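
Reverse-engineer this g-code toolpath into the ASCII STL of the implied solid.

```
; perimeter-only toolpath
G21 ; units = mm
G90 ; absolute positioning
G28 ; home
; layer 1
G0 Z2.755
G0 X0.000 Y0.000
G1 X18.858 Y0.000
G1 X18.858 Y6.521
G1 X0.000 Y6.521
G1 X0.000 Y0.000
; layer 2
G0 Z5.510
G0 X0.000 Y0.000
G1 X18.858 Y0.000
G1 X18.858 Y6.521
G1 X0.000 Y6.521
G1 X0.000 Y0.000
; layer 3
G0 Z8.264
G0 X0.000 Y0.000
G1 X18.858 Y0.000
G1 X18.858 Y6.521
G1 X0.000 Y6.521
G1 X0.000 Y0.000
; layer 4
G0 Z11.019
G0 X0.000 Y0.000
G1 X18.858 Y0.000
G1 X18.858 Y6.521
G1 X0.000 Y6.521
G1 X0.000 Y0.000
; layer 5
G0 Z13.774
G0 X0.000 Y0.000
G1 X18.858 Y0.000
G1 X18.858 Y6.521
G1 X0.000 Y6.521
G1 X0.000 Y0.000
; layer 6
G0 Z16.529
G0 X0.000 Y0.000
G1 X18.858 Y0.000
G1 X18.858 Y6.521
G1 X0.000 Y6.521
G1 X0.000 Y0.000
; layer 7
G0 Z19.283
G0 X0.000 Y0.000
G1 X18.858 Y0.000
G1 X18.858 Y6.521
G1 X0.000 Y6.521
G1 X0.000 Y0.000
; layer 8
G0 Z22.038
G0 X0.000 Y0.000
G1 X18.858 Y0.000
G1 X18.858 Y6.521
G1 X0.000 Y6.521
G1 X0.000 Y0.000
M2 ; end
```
solid part
  facet normal 0.0000 0.0000 -1.0000
    outer loop
      vertex 18.858 6.521 0.000
      vertex 18.858 0.000 0.000
      vertex 0.000 0.000 0.000
    endloop
  endfacet
  facet normal 0.0000 0.0000 -1.0000
    outer loop
      vertex 0.000 6.521 0.000
      vertex 18.858 6.521 0.000
      vertex 0.000 0.000 0.000
    endloop
  endfacet
  facet normal 0.0000 0.0000 1.0000
    outer loop
      vertex 0.000 0.000 22.038
      vertex 18.858 0.000 22.038
      vertex 18.858 6.521 22.038
    endloop
  endfacet
  facet normal 0.0000 0.0000 1.0000
    outer loop
      vertex 0.000 0.000 22.038
      vertex 18.858 6.521 22.038
      vertex 0.000 6.521 22.038
    endloop
  endfacet
  facet normal 0.0000 -1.0000 0.0000
    outer loop
      vertex 0.000 0.000 0.000
      vertex 18.858 0.000 0.000
      vertex 18.858 0.000 22.038
    endloop
  endfacet
  facet normal 0.0000 -1.0000 0.0000
    outer loop
      vertex 0.000 0.000 0.000
      vertex 18.858 0.000 22.038
      vertex 0.000 0.000 22.038
    endloop
  endfacet
  facet normal 0.0000 1.0000 0.0000
    outer loop
      vertex 18.858 6.521 22.038
      vertex 18.858 6.521 0.000
      vertex 0.000 6.521 0.000
    endloop
  endfacet
  facet normal 0.0000 1.0000 0.0000
    outer loop
      vertex 0.000 6.521 22.038
      vertex 18.858 6.521 22.038
      vertex 0.000 6.521 0.000
    endloop
  endfacet
  facet normal -1.0000 0.0000 0.0000
    outer loop
      vertex 0.000 6.521 22.038
      vertex 0.000 6.521 0.000
      vertex 0.000 0.000 0.000
    endloop
  endfacet
  facet normal -1.0000 0.0000 0.0000
    outer loop
      vertex 0.000 0.000 22.038
      vertex 0.000 6.521 22.038
      vertex 0.000 0.000 0.000
    endloop
  endfacet
  facet normal 1.0000 0.0000 0.0000
    outer loop
      vertex 18.858 0.000 0.000
      vertex 18.858 6.521 0.000
      vertex 18.858 6.521 22.038
    endloop
  endfacet
  facet normal 1.0000 0.0000 0.0000
    outer loop
      vertex 18.858 0.000 0.000
      vertex 18.858 6.521 22.038
      vertex 18.858 0.000 22.038
    endloop
  endfacet
endsolid part

The G0 Z moves step by Δz≈2.755 mm. Every layer's G1 loop is the same polygon, so the solid is a straight extrusion of it from z=0 to z≈22. Closing with flat bottom and top caps and triangulating gives 12 facets — a rectangular box, roughly 18.9 × 6.52 mm footprint and 22 mm tall.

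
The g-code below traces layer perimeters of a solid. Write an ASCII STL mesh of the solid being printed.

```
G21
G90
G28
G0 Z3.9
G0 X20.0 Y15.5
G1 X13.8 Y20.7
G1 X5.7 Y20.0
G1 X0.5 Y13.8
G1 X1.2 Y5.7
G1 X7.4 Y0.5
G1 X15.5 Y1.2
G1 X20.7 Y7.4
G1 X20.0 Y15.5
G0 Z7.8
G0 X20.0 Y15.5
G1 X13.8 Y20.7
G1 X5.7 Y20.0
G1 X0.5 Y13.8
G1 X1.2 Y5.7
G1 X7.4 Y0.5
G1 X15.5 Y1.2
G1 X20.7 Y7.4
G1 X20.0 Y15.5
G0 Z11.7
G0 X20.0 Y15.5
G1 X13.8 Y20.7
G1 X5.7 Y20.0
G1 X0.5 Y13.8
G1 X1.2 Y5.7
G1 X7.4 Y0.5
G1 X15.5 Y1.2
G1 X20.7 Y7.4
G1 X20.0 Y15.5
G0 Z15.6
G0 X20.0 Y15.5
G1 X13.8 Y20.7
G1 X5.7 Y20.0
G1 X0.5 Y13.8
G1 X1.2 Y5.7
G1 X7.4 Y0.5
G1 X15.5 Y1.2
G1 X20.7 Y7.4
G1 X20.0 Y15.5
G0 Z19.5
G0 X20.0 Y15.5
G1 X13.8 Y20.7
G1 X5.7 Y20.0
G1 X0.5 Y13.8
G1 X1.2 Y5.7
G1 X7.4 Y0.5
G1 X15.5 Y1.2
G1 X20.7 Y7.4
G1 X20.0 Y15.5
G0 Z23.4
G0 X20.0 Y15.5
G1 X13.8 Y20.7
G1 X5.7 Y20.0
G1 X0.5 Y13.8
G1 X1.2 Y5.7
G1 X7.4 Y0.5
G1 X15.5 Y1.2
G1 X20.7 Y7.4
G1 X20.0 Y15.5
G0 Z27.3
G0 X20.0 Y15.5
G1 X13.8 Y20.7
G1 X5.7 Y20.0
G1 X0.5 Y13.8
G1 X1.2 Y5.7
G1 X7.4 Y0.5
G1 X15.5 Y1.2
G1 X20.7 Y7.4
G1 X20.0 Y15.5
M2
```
solid part
  facet normal 0.0000 0.0000 -1.0000
    outer loop
      vertex 5.7 20.0 0.0
      vertex 13.8 20.7 0.0
      vertex 20.0 15.5 0.0
    endloop
  endfacet
  facet normal 0.0000 0.0000 -1.0000
    outer loop
      vertex 0.5 13.8 0.0
      vertex 5.7 20.0 0.0
      vertex 20.0 15.5 0.0
    endloop
  endfacet
  facet normal 0.0000 0.0000 -1.0000
    outer loop
      vertex 1.2 5.7 0.0
      vertex 0.5 13.8 0.0
      vertex 20.0 15.5 0.0
    endloop
  endfacet
  facet normal 0.0000 0.0000 -1.0000
    outer loop
      vertex 7.4 0.5 0.0
      vertex 1.2 5.7 0.0
      vertex 20.0 15.5 0.0
    endloop
  endfacet
  facet normal 0.0000 0.0000 -1.0000
    outer loop
      vertex 15.5 1.2 0.0
      vertex 7.4 0.5 0.0
      vertex 20.0 15.5 0.0
    endloop
  endfacet
  facet normal 0.0000 0.0000 -1.0000
    outer loop
      vertex 20.7 7.4 0.0
      vertex 15.5 1.2 0.0
      vertex 20.0 15.5 0.0
    endloop
  endfacet
  facet normal 0.0000 0.0000 1.0000
    outer loop
      vertex 20.0 15.5 27.3
      vertex 13.8 20.7 27.3
      vertex 5.7 20.0 27.3
    endloop
  endfacet
  facet normal 0.0000 0.0000 1.0000
    outer loop
      vertex 20.0 15.5 27.3
      vertex 5.7 20.0 27.3
      vertex 0.5 13.8 27.3
    endloop
  endfacet
  facet normal 0.0000 0.0000 1.0000
    outer loop
      vertex 20.0 15.5 27.3
      vertex 0.5 13.8 27.3
      vertex 1.2 5.7 27.3
    endloop
  endfacet
  facet normal 0.0000 0.0000 1.0000
    outer loop
      vertex 20.0 15.5 27.3
      vertex 1.2 5.7 27.3
      vertex 7.4 0.5 27.3
    endloop
  endfacet
  facet normal 0.0000 0.0000 1.0000
    outer loop
      vertex 20.0 15.5 27.3
      vertex 7.4 0.5 27.3
      vertex 15.5 1.2 27.3
    endloop
  endfacet
  facet normal 0.0000 0.0000 1.0000
    outer loop
      vertex 20.0 15.5 27.3
      vertex 15.5 1.2 27.3
      vertex 20.7 7.4 27.3
    endloop
  endfacet
  facet normal 0.6426 0.7662 0.0000
    outer loop
      vertex 20.0 15.5 0.0
      vertex 13.8 20.7 0.0
      vertex 13.8 20.7 27.3
    endloop
  endfacet
  facet normal 0.6426 0.7662 0.0000
    outer loop
      vertex 20.0 15.5 0.0
      vertex 13.8 20.7 27.3
      vertex 20.0 15.5 27.3
    endloop
  endfacet
  facet normal -0.0861 0.9963 0.0000
    outer loop
      vertex 13.8 20.7 0.0
      vertex 5.7 20.0 0.0
      vertex 5.7 20.0 27.3
    endloop
  endfacet
  facet normal -0.0861 0.9963 0.0000
    outer loop
      vertex 13.8 20.7 0.0
      vertex 5.7 20.0 27.3
      vertex 13.8 20.7 27.3
    endloop
  endfacet
  facet normal -0.7662 0.6426 0.0000
    outer loop
      vertex 5.7 20.0 0.0
      vertex 0.5 13.8 0.0
      vertex 0.5 13.8 27.3
    endloop
  endfacet
  facet normal -0.7662 0.6426 0.0000
    outer loop
      vertex 5.7 20.0 0.0
      vertex 0.5 13.8 27.3
      vertex 5.7 20.0 27.3
    endloop
  endfacet
  facet normal -0.9963 -0.0861 0.0000
    outer loop
      vertex 0.5 13.8 0.0
      vertex 1.2 5.7 0.0
      vertex 1.2 5.7 27.3
    endloop
  endfacet
  facet normal -0.9963 -0.0861 0.0000
    outer loop
      vertex 0.5 13.8 0.0
      vertex 1.2 5.7 27.3
      vertex 0.5 13.8 27.3
    endloop
  endfacet
  facet normal -0.6426 -0.7662 0.0000
    outer loop
      vertex 1.2 5.7 0.0
      vertex 7.4 0.5 0.0
      vertex 7.4 0.5 27.3
    endloop
  endfacet
  facet normal -0.6426 -0.7662 0.0000
    outer loop
      vertex 1.2 5.7 0.0
      vertex 7.4 0.5 27.3
      vertex 1.2 5.7 27.3
    endloop
  endfacet
  facet normal 0.0861 -0.9963 0.0000
    outer loop
      vertex 7.4 0.5 0.0
      vertex 15.5 1.2 0.0
      vertex 15.5 1.2 27.3
    endloop
  endfacet
  facet normal 0.0861 -0.9963 0.0000
    outer loop
      vertex 7.4 0.5 0.0
      vertex 15.5 1.2 27.3
      vertex 7.4 0.5 27.3
    endloop
  endfacet
  facet normal 0.7662 -0.6426 0.0000
    outer loop
      vertex 15.5 1.2 0.0
      vertex 20.7 7.4 0.0
      vertex 20.7 7.4 27.3
    endloop
  endfacet
  facet normal 0.7662 -0.6426 0.0000
    outer loop
      vertex 15.5 1.2 0.0
      vertex 20.7 7.4 27.3
      vertex 15.5 1.2 27.3
    endloop
  endfacet
  facet normal 0.9963 0.0861 0.0000
    outer loop
      vertex 20.7 7.4 0.0
      vertex 20.0 15.5 0.0
      vertex 20.0 15.5 27.3
    endloop
  endfacet
  facet normal 0.9963 0.0861 0.0000
    outer loop
      vertex 20.7 7.4 0.0
      vertex 20.0 15.5 27.3
      vertex 20.7 7.4 27.3
    endloop
  endfacet
endsolid part

The G0 Z moves step by Δz≈3.9 mm. Every layer's G1 loop is the same polygon, so the solid is a straight extrusion of it from z=0 to z≈27.3. Closing with flat bottom and top caps and triangulating gives 28 facets — a regular 8-sided prism (a cylinder approximated with 8 flat sides), circumscribed radius ≈ 10.6 mm, height ≈ 27.3 mm.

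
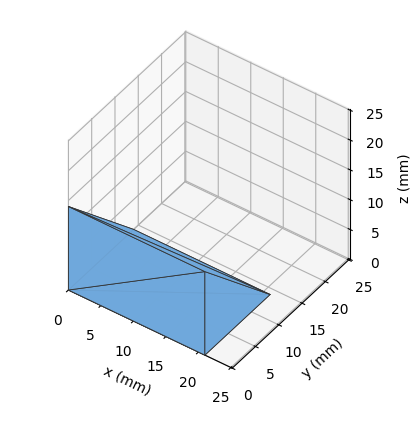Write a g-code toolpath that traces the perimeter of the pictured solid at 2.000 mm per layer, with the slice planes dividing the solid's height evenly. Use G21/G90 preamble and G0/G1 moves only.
Reading the render: the shape is a wedge (ramp): 21 × 14 mm base, rising to 14 mm along the y=0 edge and sloping linearly to z=0 at y=14 (dimensions read to the nearest mm from the axis ticks). For the g-code, the solid's height is divided into equal slices at the stated Δz and each level perimeter traced with G1 moves after a G0 lift.

; perimeter-only toolpath
G21 ; units = mm
G90 ; absolute positioning
G28 ; home
; layer 1
G0 Z2.000
G0 X0.000 Y0.000
G1 X21.000 Y0.000
G1 X21.000 Y12.000
G1 X0.000 Y12.000
G1 X0.000 Y0.000
; layer 2
G0 Z4.000
G0 X0.000 Y0.000
G1 X21.000 Y0.000
G1 X21.000 Y10.000
G1 X0.000 Y10.000
G1 X0.000 Y0.000
; layer 3
G0 Z6.000
G0 X0.000 Y0.000
G1 X21.000 Y0.000
G1 X21.000 Y8.000
G1 X0.000 Y8.000
G1 X0.000 Y0.000
; layer 4
G0 Z8.000
G0 X0.000 Y0.000
G1 X21.000 Y0.000
G1 X21.000 Y6.000
G1 X0.000 Y6.000
G1 X0.000 Y0.000
; layer 5
G0 Z10.000
G0 X0.000 Y0.000
G1 X21.000 Y0.000
G1 X21.000 Y4.000
G1 X0.000 Y4.000
G1 X0.000 Y0.000
; layer 6
G0 Z12.000
G0 X0.000 Y0.000
G1 X21.000 Y0.000
G1 X21.000 Y2.000
G1 X0.000 Y2.000
G1 X0.000 Y0.000
M2 ; end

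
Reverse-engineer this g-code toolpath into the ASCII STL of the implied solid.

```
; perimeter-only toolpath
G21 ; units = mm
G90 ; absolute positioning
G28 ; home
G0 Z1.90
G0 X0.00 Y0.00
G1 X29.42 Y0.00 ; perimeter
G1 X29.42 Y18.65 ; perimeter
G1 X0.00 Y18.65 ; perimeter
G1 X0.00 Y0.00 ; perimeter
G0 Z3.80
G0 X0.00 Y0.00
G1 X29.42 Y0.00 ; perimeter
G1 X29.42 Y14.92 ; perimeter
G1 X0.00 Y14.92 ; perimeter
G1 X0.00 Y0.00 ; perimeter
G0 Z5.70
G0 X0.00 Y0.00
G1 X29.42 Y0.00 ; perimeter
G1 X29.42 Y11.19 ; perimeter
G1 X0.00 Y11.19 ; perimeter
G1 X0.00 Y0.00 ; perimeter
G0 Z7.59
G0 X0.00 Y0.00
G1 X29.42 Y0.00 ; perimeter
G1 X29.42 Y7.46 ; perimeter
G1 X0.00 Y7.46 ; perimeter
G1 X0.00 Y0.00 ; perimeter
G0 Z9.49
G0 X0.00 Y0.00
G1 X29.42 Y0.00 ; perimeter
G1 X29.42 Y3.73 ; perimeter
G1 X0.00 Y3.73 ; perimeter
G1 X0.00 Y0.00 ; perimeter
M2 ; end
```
solid part
  facet normal 0.0000 0.0000 -1.0000
    outer loop
      vertex 29.42 22.38 0.00
      vertex 29.42 0.00 0.00
      vertex 0.00 0.00 0.00
    endloop
  endfacet
  facet normal 0.0000 0.0000 -1.0000
    outer loop
      vertex 0.00 22.38 0.00
      vertex 29.42 22.38 0.00
      vertex 0.00 0.00 0.00
    endloop
  endfacet
  facet normal 0.0000 -1.0000 0.0000
    outer loop
      vertex 0.00 0.00 0.00
      vertex 29.42 0.00 0.00
      vertex 29.42 0.00 11.39
    endloop
  endfacet
  facet normal 0.0000 -1.0000 0.0000
    outer loop
      vertex 0.00 0.00 0.00
      vertex 29.42 0.00 11.39
      vertex 0.00 0.00 11.39
    endloop
  endfacet
  facet normal 0.0000 0.4536 0.8912
    outer loop
      vertex 0.00 0.00 11.39
      vertex 29.42 0.00 11.39
      vertex 29.42 22.38 0.00
    endloop
  endfacet
  facet normal 0.0000 0.4536 0.8912
    outer loop
      vertex 0.00 0.00 11.39
      vertex 29.42 22.38 0.00
      vertex 0.00 22.38 0.00
    endloop
  endfacet
  facet normal -1.0000 0.0000 0.0000
    outer loop
      vertex 0.00 0.00 11.39
      vertex 0.00 22.38 0.00
      vertex 0.00 0.00 0.00
    endloop
  endfacet
  facet normal 1.0000 0.0000 0.0000
    outer loop
      vertex 29.42 0.00 0.00
      vertex 29.42 22.38 0.00
      vertex 29.42 0.00 11.39
    endloop
  endfacet
endsolid part

The G0 Z moves step by Δz≈1.90 mm. The G1 loops shrink linearly with z, so the solid tapers from its base footprint up to z≈11.4. Closing with a flat bottom cap and the tapered top and triangulating gives 8 facets — a wedge (ramp): 29.4 × 22.4 mm base, rising to 11.4 mm along the y=0 edge and sloping linearly to z=0 at y=22.4.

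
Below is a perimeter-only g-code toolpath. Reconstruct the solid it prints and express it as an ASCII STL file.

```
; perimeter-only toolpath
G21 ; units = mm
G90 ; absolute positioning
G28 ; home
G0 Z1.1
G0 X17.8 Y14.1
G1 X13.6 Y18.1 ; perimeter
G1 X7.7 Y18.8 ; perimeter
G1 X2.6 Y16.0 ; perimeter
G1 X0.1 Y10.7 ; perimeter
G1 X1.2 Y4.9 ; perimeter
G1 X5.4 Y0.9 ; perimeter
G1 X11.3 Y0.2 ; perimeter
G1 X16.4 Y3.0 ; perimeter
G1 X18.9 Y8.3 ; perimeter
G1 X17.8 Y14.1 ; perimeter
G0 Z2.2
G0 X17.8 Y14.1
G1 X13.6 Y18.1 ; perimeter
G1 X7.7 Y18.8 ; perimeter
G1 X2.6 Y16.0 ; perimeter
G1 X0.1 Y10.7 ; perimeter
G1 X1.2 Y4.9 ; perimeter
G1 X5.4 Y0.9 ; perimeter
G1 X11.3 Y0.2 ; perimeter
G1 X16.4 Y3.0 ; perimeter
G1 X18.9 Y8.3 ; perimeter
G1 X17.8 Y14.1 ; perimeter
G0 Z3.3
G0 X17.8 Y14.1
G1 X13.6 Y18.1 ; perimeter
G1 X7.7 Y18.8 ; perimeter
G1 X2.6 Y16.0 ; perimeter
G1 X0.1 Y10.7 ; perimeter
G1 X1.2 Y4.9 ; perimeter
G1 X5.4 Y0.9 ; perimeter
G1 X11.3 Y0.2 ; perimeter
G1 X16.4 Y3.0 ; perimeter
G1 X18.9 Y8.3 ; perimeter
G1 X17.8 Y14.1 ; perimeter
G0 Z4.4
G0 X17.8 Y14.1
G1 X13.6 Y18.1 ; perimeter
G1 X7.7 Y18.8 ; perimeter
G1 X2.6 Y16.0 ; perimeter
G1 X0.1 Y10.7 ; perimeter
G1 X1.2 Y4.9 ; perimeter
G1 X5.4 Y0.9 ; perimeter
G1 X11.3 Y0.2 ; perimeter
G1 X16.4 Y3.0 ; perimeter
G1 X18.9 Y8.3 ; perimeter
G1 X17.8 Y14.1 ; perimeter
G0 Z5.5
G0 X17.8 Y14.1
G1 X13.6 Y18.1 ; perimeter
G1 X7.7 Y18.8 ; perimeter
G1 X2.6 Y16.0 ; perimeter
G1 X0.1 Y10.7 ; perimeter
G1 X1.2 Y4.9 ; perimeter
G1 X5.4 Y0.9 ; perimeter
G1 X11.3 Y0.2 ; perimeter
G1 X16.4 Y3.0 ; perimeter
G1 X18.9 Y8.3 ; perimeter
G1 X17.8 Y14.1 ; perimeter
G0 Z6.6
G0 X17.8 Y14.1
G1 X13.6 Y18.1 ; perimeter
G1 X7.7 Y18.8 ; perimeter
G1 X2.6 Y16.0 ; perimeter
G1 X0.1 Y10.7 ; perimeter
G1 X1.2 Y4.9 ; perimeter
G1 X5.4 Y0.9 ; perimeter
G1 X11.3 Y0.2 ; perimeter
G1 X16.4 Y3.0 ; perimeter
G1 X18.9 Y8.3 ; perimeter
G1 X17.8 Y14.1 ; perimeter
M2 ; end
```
solid part
  facet normal 0.0000 0.0000 -1.0000
    outer loop
      vertex 7.7 18.8 0.0
      vertex 13.6 18.1 0.0
      vertex 17.8 14.1 0.0
    endloop
  endfacet
  facet normal 0.0000 0.0000 -1.0000
    outer loop
      vertex 2.6 16.0 0.0
      vertex 7.7 18.8 0.0
      vertex 17.8 14.1 0.0
    endloop
  endfacet
  facet normal 0.0000 0.0000 -1.0000
    outer loop
      vertex 0.1 10.7 0.0
      vertex 2.6 16.0 0.0
      vertex 17.8 14.1 0.0
    endloop
  endfacet
  facet normal 0.0000 0.0000 -1.0000
    outer loop
      vertex 1.2 4.9 0.0
      vertex 0.1 10.7 0.0
      vertex 17.8 14.1 0.0
    endloop
  endfacet
  facet normal 0.0000 0.0000 -1.0000
    outer loop
      vertex 5.4 0.9 0.0
      vertex 1.2 4.9 0.0
      vertex 17.8 14.1 0.0
    endloop
  endfacet
  facet normal 0.0000 0.0000 -1.0000
    outer loop
      vertex 11.3 0.2 0.0
      vertex 5.4 0.9 0.0
      vertex 17.8 14.1 0.0
    endloop
  endfacet
  facet normal 0.0000 0.0000 -1.0000
    outer loop
      vertex 16.4 3.0 0.0
      vertex 11.3 0.2 0.0
      vertex 17.8 14.1 0.0
    endloop
  endfacet
  facet normal 0.0000 0.0000 -1.0000
    outer loop
      vertex 18.9 8.3 0.0
      vertex 16.4 3.0 0.0
      vertex 17.8 14.1 0.0
    endloop
  endfacet
  facet normal 0.0000 0.0000 1.0000
    outer loop
      vertex 17.8 14.1 6.6
      vertex 13.6 18.1 6.6
      vertex 7.7 18.8 6.6
    endloop
  endfacet
  facet normal 0.0000 0.0000 1.0000
    outer loop
      vertex 17.8 14.1 6.6
      vertex 7.7 18.8 6.6
      vertex 2.6 16.0 6.6
    endloop
  endfacet
  facet normal 0.0000 0.0000 1.0000
    outer loop
      vertex 17.8 14.1 6.6
      vertex 2.6 16.0 6.6
      vertex 0.1 10.7 6.6
    endloop
  endfacet
  facet normal 0.0000 0.0000 1.0000
    outer loop
      vertex 17.8 14.1 6.6
      vertex 0.1 10.7 6.6
      vertex 1.2 4.9 6.6
    endloop
  endfacet
  facet normal 0.0000 0.0000 1.0000
    outer loop
      vertex 17.8 14.1 6.6
      vertex 1.2 4.9 6.6
      vertex 5.4 0.9 6.6
    endloop
  endfacet
  facet normal 0.0000 0.0000 1.0000
    outer loop
      vertex 17.8 14.1 6.6
      vertex 5.4 0.9 6.6
      vertex 11.3 0.2 6.6
    endloop
  endfacet
  facet normal 0.0000 0.0000 1.0000
    outer loop
      vertex 17.8 14.1 6.6
      vertex 11.3 0.2 6.6
      vertex 16.4 3.0 6.6
    endloop
  endfacet
  facet normal 0.0000 0.0000 1.0000
    outer loop
      vertex 17.8 14.1 6.6
      vertex 16.4 3.0 6.6
      vertex 18.9 8.3 6.6
    endloop
  endfacet
  facet normal 0.6897 0.7241 0.0000
    outer loop
      vertex 17.8 14.1 0.0
      vertex 13.6 18.1 0.0
      vertex 13.6 18.1 6.6
    endloop
  endfacet
  facet normal 0.6897 0.7241 0.0000
    outer loop
      vertex 17.8 14.1 0.0
      vertex 13.6 18.1 6.6
      vertex 17.8 14.1 6.6
    endloop
  endfacet
  facet normal 0.1178 0.9930 0.0000
    outer loop
      vertex 13.6 18.1 0.0
      vertex 7.7 18.8 0.0
      vertex 7.7 18.8 6.6
    endloop
  endfacet
  facet normal 0.1178 0.9930 0.0000
    outer loop
      vertex 13.6 18.1 0.0
      vertex 7.7 18.8 6.6
      vertex 13.6 18.1 6.6
    endloop
  endfacet
  facet normal -0.4813 0.8766 0.0000
    outer loop
      vertex 7.7 18.8 0.0
      vertex 2.6 16.0 0.0
      vertex 2.6 16.0 6.6
    endloop
  endfacet
  facet normal -0.4813 0.8766 0.0000
    outer loop
      vertex 7.7 18.8 0.0
      vertex 2.6 16.0 6.6
      vertex 7.7 18.8 6.6
    endloop
  endfacet
  facet normal -0.9044 0.4266 0.0000
    outer loop
      vertex 2.6 16.0 0.0
      vertex 0.1 10.7 0.0
      vertex 0.1 10.7 6.6
    endloop
  endfacet
  facet normal -0.9044 0.4266 0.0000
    outer loop
      vertex 2.6 16.0 0.0
      vertex 0.1 10.7 6.6
      vertex 2.6 16.0 6.6
    endloop
  endfacet
  facet normal -0.9825 -0.1863 0.0000
    outer loop
      vertex 0.1 10.7 0.0
      vertex 1.2 4.9 0.0
      vertex 1.2 4.9 6.6
    endloop
  endfacet
  facet normal -0.9825 -0.1863 0.0000
    outer loop
      vertex 0.1 10.7 0.0
      vertex 1.2 4.9 6.6
      vertex 0.1 10.7 6.6
    endloop
  endfacet
  facet normal -0.6897 -0.7241 0.0000
    outer loop
      vertex 1.2 4.9 0.0
      vertex 5.4 0.9 0.0
      vertex 5.4 0.9 6.6
    endloop
  endfacet
  facet normal -0.6897 -0.7241 0.0000
    outer loop
      vertex 1.2 4.9 0.0
      vertex 5.4 0.9 6.6
      vertex 1.2 4.9 6.6
    endloop
  endfacet
  facet normal -0.1178 -0.9930 0.0000
    outer loop
      vertex 5.4 0.9 0.0
      vertex 11.3 0.2 0.0
      vertex 11.3 0.2 6.6
    endloop
  endfacet
  facet normal -0.1178 -0.9930 0.0000
    outer loop
      vertex 5.4 0.9 0.0
      vertex 11.3 0.2 6.6
      vertex 5.4 0.9 6.6
    endloop
  endfacet
  facet normal 0.4813 -0.8766 0.0000
    outer loop
      vertex 11.3 0.2 0.0
      vertex 16.4 3.0 0.0
      vertex 16.4 3.0 6.6
    endloop
  endfacet
  facet normal 0.4813 -0.8766 0.0000
    outer loop
      vertex 11.3 0.2 0.0
      vertex 16.4 3.0 6.6
      vertex 11.3 0.2 6.6
    endloop
  endfacet
  facet normal 0.9044 -0.4266 0.0000
    outer loop
      vertex 16.4 3.0 0.0
      vertex 18.9 8.3 0.0
      vertex 18.9 8.3 6.6
    endloop
  endfacet
  facet normal 0.9044 -0.4266 0.0000
    outer loop
      vertex 16.4 3.0 0.0
      vertex 18.9 8.3 6.6
      vertex 16.4 3.0 6.6
    endloop
  endfacet
  facet normal 0.9825 0.1863 0.0000
    outer loop
      vertex 18.9 8.3 0.0
      vertex 17.8 14.1 0.0
      vertex 17.8 14.1 6.6
    endloop
  endfacet
  facet normal 0.9825 0.1863 0.0000
    outer loop
      vertex 18.9 8.3 0.0
      vertex 17.8 14.1 6.6
      vertex 18.9 8.3 6.6
    endloop
  endfacet
endsolid part

The G0 Z moves step by Δz≈1.1 mm. Every layer's G1 loop is the same polygon, so the solid is a straight extrusion of it from z=0 to z≈6.6. Closing with flat bottom and top caps and triangulating gives 36 facets — a regular 10-sided prism (a cylinder approximated with 10 flat sides), circumscribed radius ≈ 9.5 mm, height ≈ 6.6 mm.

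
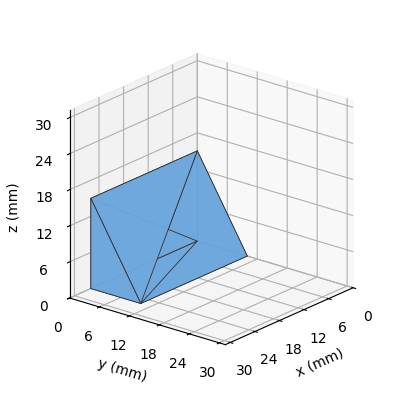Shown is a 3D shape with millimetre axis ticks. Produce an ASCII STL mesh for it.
Reading the render: the shape is a wedge (ramp): 26 × 10 mm base, rising to 15 mm along the y=0 edge and sloping linearly to z=0 at y=10 (dimensions read to the nearest mm from the axis ticks). For the STL, each face is triangulated and given an outward normal.

solid part
  facet normal 0.0000 0.0000 -1.0000
    outer loop
      vertex 26.00 10.00 0.00
      vertex 26.00 0.00 0.00
      vertex 0.00 0.00 0.00
    endloop
  endfacet
  facet normal 0.0000 0.0000 -1.0000
    outer loop
      vertex 0.00 10.00 0.00
      vertex 26.00 10.00 0.00
      vertex 0.00 0.00 0.00
    endloop
  endfacet
  facet normal 0.0000 -1.0000 0.0000
    outer loop
      vertex 0.00 0.00 0.00
      vertex 26.00 0.00 0.00
      vertex 26.00 0.00 15.00
    endloop
  endfacet
  facet normal 0.0000 -1.0000 0.0000
    outer loop
      vertex 0.00 0.00 0.00
      vertex 26.00 0.00 15.00
      vertex 0.00 0.00 15.00
    endloop
  endfacet
  facet normal 0.0000 0.8321 0.5547
    outer loop
      vertex 0.00 0.00 15.00
      vertex 26.00 0.00 15.00
      vertex 26.00 10.00 0.00
    endloop
  endfacet
  facet normal 0.0000 0.8321 0.5547
    outer loop
      vertex 0.00 0.00 15.00
      vertex 26.00 10.00 0.00
      vertex 0.00 10.00 0.00
    endloop
  endfacet
  facet normal -1.0000 0.0000 0.0000
    outer loop
      vertex 0.00 0.00 15.00
      vertex 0.00 10.00 0.00
      vertex 0.00 0.00 0.00
    endloop
  endfacet
  facet normal 1.0000 0.0000 0.0000
    outer loop
      vertex 26.00 0.00 0.00
      vertex 26.00 10.00 0.00
      vertex 26.00 0.00 15.00
    endloop
  endfacet
endsolid part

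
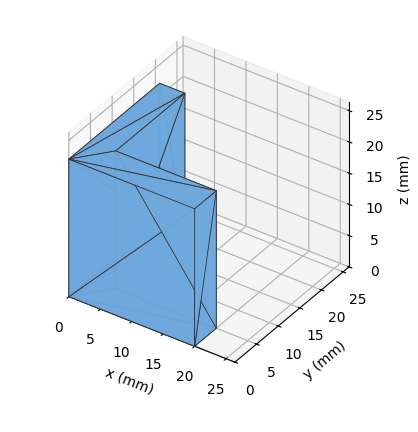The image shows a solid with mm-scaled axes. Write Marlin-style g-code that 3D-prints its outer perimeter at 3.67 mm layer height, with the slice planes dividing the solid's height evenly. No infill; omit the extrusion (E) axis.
Reading the render: the shape is an L-shaped prism: outer 20 × 21 mm, arm thicknesses ≈ 5 mm (horizontal) and 4 mm (vertical), extruded 22 mm in z (dimensions read to the nearest mm from the axis ticks). For the g-code, the solid's height is divided into equal slices at the stated Δz and each level perimeter traced with G1 moves after a G0 lift.

; perimeter-only toolpath
G21 ; units = mm
G90 ; absolute positioning
G28 ; home
; layer 1
G0 Z3.67
G0 X0.00 Y0.00
G1 X20.00 Y0.00
G1 X20.00 Y5.00
G1 X4.00 Y5.00
G1 X4.00 Y21.00
G1 X0.00 Y21.00
G1 X0.00 Y0.00
; layer 2
G0 Z7.33
G0 X0.00 Y0.00
G1 X20.00 Y0.00
G1 X20.00 Y5.00
G1 X4.00 Y5.00
G1 X4.00 Y21.00
G1 X0.00 Y21.00
G1 X0.00 Y0.00
; layer 3
G0 Z11.00
G0 X0.00 Y0.00
G1 X20.00 Y0.00
G1 X20.00 Y5.00
G1 X4.00 Y5.00
G1 X4.00 Y21.00
G1 X0.00 Y21.00
G1 X0.00 Y0.00
; layer 4
G0 Z14.67
G0 X0.00 Y0.00
G1 X20.00 Y0.00
G1 X20.00 Y5.00
G1 X4.00 Y5.00
G1 X4.00 Y21.00
G1 X0.00 Y21.00
G1 X0.00 Y0.00
; layer 5
G0 Z18.33
G0 X0.00 Y0.00
G1 X20.00 Y0.00
G1 X20.00 Y5.00
G1 X4.00 Y5.00
G1 X4.00 Y21.00
G1 X0.00 Y21.00
G1 X0.00 Y0.00
; layer 6
G0 Z22.00
G0 X0.00 Y0.00
G1 X20.00 Y0.00
G1 X20.00 Y5.00
G1 X4.00 Y5.00
G1 X4.00 Y21.00
G1 X0.00 Y21.00
G1 X0.00 Y0.00
M2 ; end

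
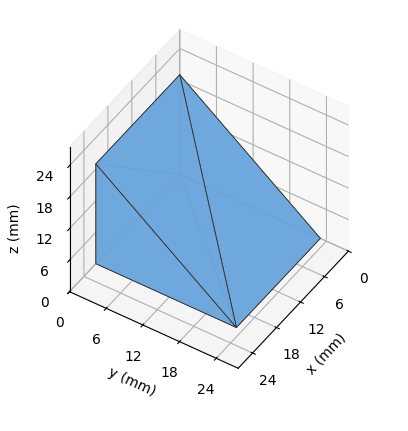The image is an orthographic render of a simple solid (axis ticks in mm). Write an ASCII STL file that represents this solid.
Reading the render: the shape is a wedge (ramp): 21 × 23 mm base, rising to 19 mm along the y=0 edge and sloping linearly to z=0 at y=23 (dimensions read to the nearest mm from the axis ticks). For the STL, each face is triangulated and given an outward normal.

solid part
  facet normal 0.0000 0.0000 -1.0000
    outer loop
      vertex 21.0 23.0 0.0
      vertex 21.0 0.0 0.0
      vertex 0.0 0.0 0.0
    endloop
  endfacet
  facet normal 0.0000 0.0000 -1.0000
    outer loop
      vertex 0.0 23.0 0.0
      vertex 21.0 23.0 0.0
      vertex 0.0 0.0 0.0
    endloop
  endfacet
  facet normal 0.0000 -1.0000 0.0000
    outer loop
      vertex 0.0 0.0 0.0
      vertex 21.0 0.0 0.0
      vertex 21.0 0.0 19.0
    endloop
  endfacet
  facet normal 0.0000 -1.0000 0.0000
    outer loop
      vertex 0.0 0.0 0.0
      vertex 21.0 0.0 19.0
      vertex 0.0 0.0 19.0
    endloop
  endfacet
  facet normal 0.0000 0.6369 0.7710
    outer loop
      vertex 0.0 0.0 19.0
      vertex 21.0 0.0 19.0
      vertex 21.0 23.0 0.0
    endloop
  endfacet
  facet normal 0.0000 0.6369 0.7710
    outer loop
      vertex 0.0 0.0 19.0
      vertex 21.0 23.0 0.0
      vertex 0.0 23.0 0.0
    endloop
  endfacet
  facet normal -1.0000 0.0000 0.0000
    outer loop
      vertex 0.0 0.0 19.0
      vertex 0.0 23.0 0.0
      vertex 0.0 0.0 0.0
    endloop
  endfacet
  facet normal 1.0000 0.0000 0.0000
    outer loop
      vertex 21.0 0.0 0.0
      vertex 21.0 23.0 0.0
      vertex 21.0 0.0 19.0
    endloop
  endfacet
endsolid part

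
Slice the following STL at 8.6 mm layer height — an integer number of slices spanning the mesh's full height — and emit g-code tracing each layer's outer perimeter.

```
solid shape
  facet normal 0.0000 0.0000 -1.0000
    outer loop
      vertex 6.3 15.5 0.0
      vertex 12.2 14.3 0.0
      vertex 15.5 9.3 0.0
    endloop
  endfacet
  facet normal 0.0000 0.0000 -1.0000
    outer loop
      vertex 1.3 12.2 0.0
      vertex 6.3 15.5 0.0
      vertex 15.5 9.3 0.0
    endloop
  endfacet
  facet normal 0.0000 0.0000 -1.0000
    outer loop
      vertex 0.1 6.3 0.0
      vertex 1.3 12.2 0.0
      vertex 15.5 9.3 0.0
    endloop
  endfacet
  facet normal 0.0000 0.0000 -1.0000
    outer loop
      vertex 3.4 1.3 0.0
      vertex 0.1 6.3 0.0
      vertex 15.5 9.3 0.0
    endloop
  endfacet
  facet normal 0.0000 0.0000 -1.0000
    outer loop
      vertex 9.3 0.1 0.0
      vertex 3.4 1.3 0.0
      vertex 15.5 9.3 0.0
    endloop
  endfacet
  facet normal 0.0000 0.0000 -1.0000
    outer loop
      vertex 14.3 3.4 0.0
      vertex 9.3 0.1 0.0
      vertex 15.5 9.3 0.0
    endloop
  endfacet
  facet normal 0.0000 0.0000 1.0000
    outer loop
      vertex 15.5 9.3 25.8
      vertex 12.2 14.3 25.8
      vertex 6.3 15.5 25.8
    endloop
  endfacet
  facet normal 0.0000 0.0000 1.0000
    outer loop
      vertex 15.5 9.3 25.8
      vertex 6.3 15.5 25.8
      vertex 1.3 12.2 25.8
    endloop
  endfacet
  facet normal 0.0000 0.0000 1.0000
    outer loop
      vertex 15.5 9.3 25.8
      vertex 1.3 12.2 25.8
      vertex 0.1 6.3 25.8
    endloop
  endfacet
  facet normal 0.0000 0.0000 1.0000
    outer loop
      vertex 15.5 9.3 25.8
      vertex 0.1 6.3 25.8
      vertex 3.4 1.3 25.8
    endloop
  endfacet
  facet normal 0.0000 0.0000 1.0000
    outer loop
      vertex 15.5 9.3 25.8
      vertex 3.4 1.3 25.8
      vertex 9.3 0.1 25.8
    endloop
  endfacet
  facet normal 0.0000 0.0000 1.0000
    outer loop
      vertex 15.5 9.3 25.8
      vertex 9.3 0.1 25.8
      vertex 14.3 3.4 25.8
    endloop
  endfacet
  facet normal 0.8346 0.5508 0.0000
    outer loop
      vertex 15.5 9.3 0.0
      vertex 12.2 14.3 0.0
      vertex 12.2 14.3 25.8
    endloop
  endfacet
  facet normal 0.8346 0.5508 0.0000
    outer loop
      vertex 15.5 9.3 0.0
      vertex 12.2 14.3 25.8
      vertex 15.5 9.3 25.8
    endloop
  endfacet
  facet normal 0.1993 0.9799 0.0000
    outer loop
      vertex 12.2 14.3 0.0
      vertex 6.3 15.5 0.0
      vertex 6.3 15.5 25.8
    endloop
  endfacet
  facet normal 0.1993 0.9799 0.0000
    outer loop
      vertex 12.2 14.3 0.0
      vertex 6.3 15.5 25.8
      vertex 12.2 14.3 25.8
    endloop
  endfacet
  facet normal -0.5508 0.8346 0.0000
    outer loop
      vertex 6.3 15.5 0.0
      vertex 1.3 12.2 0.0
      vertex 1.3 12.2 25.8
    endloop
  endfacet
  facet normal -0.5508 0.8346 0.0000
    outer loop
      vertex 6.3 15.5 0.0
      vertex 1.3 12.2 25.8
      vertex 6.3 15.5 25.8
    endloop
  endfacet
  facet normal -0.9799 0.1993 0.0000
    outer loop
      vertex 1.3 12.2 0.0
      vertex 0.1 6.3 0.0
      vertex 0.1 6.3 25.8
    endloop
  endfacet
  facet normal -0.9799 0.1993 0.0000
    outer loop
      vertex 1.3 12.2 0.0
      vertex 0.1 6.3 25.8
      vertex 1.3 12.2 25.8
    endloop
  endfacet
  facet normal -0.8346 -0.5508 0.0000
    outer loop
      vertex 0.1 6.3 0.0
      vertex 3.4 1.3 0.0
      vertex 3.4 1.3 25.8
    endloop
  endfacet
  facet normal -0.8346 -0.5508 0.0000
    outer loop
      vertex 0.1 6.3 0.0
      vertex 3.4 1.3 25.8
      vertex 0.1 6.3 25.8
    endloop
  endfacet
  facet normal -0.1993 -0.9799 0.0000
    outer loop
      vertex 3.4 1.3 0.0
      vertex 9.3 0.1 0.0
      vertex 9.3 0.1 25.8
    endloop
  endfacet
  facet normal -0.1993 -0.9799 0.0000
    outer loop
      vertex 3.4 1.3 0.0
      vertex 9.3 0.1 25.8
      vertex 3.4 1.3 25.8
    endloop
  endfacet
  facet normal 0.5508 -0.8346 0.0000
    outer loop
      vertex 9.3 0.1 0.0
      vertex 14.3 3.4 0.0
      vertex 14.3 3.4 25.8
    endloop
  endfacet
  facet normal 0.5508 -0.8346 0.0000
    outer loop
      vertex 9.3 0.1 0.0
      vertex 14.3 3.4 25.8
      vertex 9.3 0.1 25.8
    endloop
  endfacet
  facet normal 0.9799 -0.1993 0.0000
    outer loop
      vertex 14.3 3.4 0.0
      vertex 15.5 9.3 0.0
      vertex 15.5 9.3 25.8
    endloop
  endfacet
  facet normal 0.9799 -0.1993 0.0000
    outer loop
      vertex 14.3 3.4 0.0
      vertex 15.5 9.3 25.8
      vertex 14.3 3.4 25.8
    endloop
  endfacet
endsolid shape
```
; perimeter-only toolpath
G21 ; units = mm
G90 ; absolute positioning
G28 ; home
; layer 1
G0 Z8.6
G0 X15.5 Y9.3
G1 X12.2 Y14.3
G1 X6.3 Y15.5
G1 X1.3 Y12.2
G1 X0.1 Y6.3
G1 X3.4 Y1.3
G1 X9.3 Y0.1
G1 X14.3 Y3.4
G1 X15.5 Y9.3
; layer 2
G0 Z17.2
G0 X15.5 Y9.3
G1 X12.2 Y14.3
G1 X6.3 Y15.5
G1 X1.3 Y12.2
G1 X0.1 Y6.3
G1 X3.4 Y1.3
G1 X9.3 Y0.1
G1 X14.3 Y3.4
G1 X15.5 Y9.3
; layer 3
G0 Z25.8
G0 X15.5 Y9.3
G1 X12.2 Y14.3
G1 X6.3 Y15.5
G1 X1.3 Y12.2
G1 X0.1 Y6.3
G1 X3.4 Y1.3
G1 X9.3 Y0.1
G1 X14.3 Y3.4
G1 X15.5 Y9.3
M2 ; end

The solid is a regular 8-sided prism (a cylinder approximated with 8 flat sides), circumscribed radius ≈ 7.8 mm, height ≈ 25.8 mm. Slicing at Δz = 8.6 mm — 3 equal slices spanning the solid's height, so layer i sits at z = i·h/3 — gives 3 non-empty perimeters. Each is a 8-segment closed polygon; G0 lifts to the layer z and rapids to the start vertex, then G1 traces the edges.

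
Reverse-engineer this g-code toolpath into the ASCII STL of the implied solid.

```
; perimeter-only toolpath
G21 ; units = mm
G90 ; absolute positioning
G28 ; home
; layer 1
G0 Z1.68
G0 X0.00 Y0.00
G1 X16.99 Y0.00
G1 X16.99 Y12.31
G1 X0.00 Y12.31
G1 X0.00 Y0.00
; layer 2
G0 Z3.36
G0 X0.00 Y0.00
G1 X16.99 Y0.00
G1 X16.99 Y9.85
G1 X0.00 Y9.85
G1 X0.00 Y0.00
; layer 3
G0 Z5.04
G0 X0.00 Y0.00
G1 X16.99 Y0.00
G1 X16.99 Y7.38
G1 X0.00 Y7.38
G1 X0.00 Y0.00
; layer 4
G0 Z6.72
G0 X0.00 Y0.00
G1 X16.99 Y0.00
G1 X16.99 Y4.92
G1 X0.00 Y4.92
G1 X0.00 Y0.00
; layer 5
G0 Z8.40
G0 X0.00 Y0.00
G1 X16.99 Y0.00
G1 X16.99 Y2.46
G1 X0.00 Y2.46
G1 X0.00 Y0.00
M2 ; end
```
solid part
  facet normal 0.0000 0.0000 -1.0000
    outer loop
      vertex 16.99 14.77 0.00
      vertex 16.99 0.00 0.00
      vertex 0.00 0.00 0.00
    endloop
  endfacet
  facet normal 0.0000 0.0000 -1.0000
    outer loop
      vertex 0.00 14.77 0.00
      vertex 16.99 14.77 0.00
      vertex 0.00 0.00 0.00
    endloop
  endfacet
  facet normal 0.0000 -1.0000 0.0000
    outer loop
      vertex 0.00 0.00 0.00
      vertex 16.99 0.00 0.00
      vertex 16.99 0.00 10.08
    endloop
  endfacet
  facet normal 0.0000 -1.0000 0.0000
    outer loop
      vertex 0.00 0.00 0.00
      vertex 16.99 0.00 10.08
      vertex 0.00 0.00 10.08
    endloop
  endfacet
  facet normal 0.0000 0.5637 0.8260
    outer loop
      vertex 0.00 0.00 10.08
      vertex 16.99 0.00 10.08
      vertex 16.99 14.77 0.00
    endloop
  endfacet
  facet normal 0.0000 0.5637 0.8260
    outer loop
      vertex 0.00 0.00 10.08
      vertex 16.99 14.77 0.00
      vertex 0.00 14.77 0.00
    endloop
  endfacet
  facet normal -1.0000 0.0000 0.0000
    outer loop
      vertex 0.00 0.00 10.08
      vertex 0.00 14.77 0.00
      vertex 0.00 0.00 0.00
    endloop
  endfacet
  facet normal 1.0000 0.0000 0.0000
    outer loop
      vertex 16.99 0.00 0.00
      vertex 16.99 14.77 0.00
      vertex 16.99 0.00 10.08
    endloop
  endfacet
endsolid part

The G0 Z moves step by Δz≈1.68 mm. The G1 loops shrink linearly with z, so the solid tapers from its base footprint up to z≈10.1. Closing with a flat bottom cap and the tapered top and triangulating gives 8 facets — a wedge (ramp): 17 × 14.8 mm base, rising to 10.1 mm along the y=0 edge and sloping linearly to z=0 at y=14.8.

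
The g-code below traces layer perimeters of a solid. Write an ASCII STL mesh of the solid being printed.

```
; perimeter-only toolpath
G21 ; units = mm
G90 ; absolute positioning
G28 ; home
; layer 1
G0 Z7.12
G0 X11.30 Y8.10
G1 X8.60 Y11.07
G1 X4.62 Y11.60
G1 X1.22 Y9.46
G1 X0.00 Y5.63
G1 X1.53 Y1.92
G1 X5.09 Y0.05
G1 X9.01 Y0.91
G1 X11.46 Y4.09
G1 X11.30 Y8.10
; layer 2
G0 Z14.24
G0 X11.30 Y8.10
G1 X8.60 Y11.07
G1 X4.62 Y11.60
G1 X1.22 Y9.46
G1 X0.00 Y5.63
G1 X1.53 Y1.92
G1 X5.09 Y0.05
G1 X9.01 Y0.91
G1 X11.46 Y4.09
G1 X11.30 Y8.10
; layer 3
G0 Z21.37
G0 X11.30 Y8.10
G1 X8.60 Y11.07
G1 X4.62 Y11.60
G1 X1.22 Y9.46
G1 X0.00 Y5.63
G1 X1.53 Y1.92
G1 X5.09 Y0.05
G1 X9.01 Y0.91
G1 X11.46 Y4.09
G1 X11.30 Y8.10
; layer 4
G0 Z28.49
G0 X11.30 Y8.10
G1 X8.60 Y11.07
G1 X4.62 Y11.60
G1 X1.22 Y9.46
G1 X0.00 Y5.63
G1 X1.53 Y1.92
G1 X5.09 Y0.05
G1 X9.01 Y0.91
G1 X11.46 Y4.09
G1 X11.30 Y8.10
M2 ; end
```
solid part
  facet normal 0.0000 0.0000 -1.0000
    outer loop
      vertex 4.62 11.60 0.00
      vertex 8.60 11.07 0.00
      vertex 11.30 8.10 0.00
    endloop
  endfacet
  facet normal 0.0000 0.0000 -1.0000
    outer loop
      vertex 1.22 9.46 0.00
      vertex 4.62 11.60 0.00
      vertex 11.30 8.10 0.00
    endloop
  endfacet
  facet normal 0.0000 0.0000 -1.0000
    outer loop
      vertex 0.00 5.63 0.00
      vertex 1.22 9.46 0.00
      vertex 11.30 8.10 0.00
    endloop
  endfacet
  facet normal 0.0000 0.0000 -1.0000
    outer loop
      vertex 1.53 1.92 0.00
      vertex 0.00 5.63 0.00
      vertex 11.30 8.10 0.00
    endloop
  endfacet
  facet normal 0.0000 0.0000 -1.0000
    outer loop
      vertex 5.09 0.05 0.00
      vertex 1.53 1.92 0.00
      vertex 11.30 8.10 0.00
    endloop
  endfacet
  facet normal 0.0000 0.0000 -1.0000
    outer loop
      vertex 9.01 0.91 0.00
      vertex 5.09 0.05 0.00
      vertex 11.30 8.10 0.00
    endloop
  endfacet
  facet normal 0.0000 0.0000 -1.0000
    outer loop
      vertex 11.46 4.09 0.00
      vertex 9.01 0.91 0.00
      vertex 11.30 8.10 0.00
    endloop
  endfacet
  facet normal 0.0000 0.0000 1.0000
    outer loop
      vertex 11.30 8.10 28.49
      vertex 8.60 11.07 28.49
      vertex 4.62 11.60 28.49
    endloop
  endfacet
  facet normal 0.0000 0.0000 1.0000
    outer loop
      vertex 11.30 8.10 28.49
      vertex 4.62 11.60 28.49
      vertex 1.22 9.46 28.49
    endloop
  endfacet
  facet normal 0.0000 0.0000 1.0000
    outer loop
      vertex 11.30 8.10 28.49
      vertex 1.22 9.46 28.49
      vertex 0.00 5.63 28.49
    endloop
  endfacet
  facet normal 0.0000 0.0000 1.0000
    outer loop
      vertex 11.30 8.10 28.49
      vertex 0.00 5.63 28.49
      vertex 1.53 1.92 28.49
    endloop
  endfacet
  facet normal 0.0000 0.0000 1.0000
    outer loop
      vertex 11.30 8.10 28.49
      vertex 1.53 1.92 28.49
      vertex 5.09 0.05 28.49
    endloop
  endfacet
  facet normal 0.0000 0.0000 1.0000
    outer loop
      vertex 11.30 8.10 28.49
      vertex 5.09 0.05 28.49
      vertex 9.01 0.91 28.49
    endloop
  endfacet
  facet normal 0.0000 0.0000 1.0000
    outer loop
      vertex 11.30 8.10 28.49
      vertex 9.01 0.91 28.49
      vertex 11.46 4.09 28.49
    endloop
  endfacet
  facet normal 0.7399 0.6727 0.0000
    outer loop
      vertex 11.30 8.10 0.00
      vertex 8.60 11.07 0.00
      vertex 8.60 11.07 28.49
    endloop
  endfacet
  facet normal 0.7399 0.6727 0.0000
    outer loop
      vertex 11.30 8.10 0.00
      vertex 8.60 11.07 28.49
      vertex 11.30 8.10 28.49
    endloop
  endfacet
  facet normal 0.1320 0.9912 0.0000
    outer loop
      vertex 8.60 11.07 0.00
      vertex 4.62 11.60 0.00
      vertex 4.62 11.60 28.49
    endloop
  endfacet
  facet normal 0.1320 0.9912 0.0000
    outer loop
      vertex 8.60 11.07 0.00
      vertex 4.62 11.60 28.49
      vertex 8.60 11.07 28.49
    endloop
  endfacet
  facet normal -0.5327 0.8463 0.0000
    outer loop
      vertex 4.62 11.60 0.00
      vertex 1.22 9.46 0.00
      vertex 1.22 9.46 28.49
    endloop
  endfacet
  facet normal -0.5327 0.8463 0.0000
    outer loop
      vertex 4.62 11.60 0.00
      vertex 1.22 9.46 28.49
      vertex 4.62 11.60 28.49
    endloop
  endfacet
  facet normal -0.9528 0.3035 0.0000
    outer loop
      vertex 1.22 9.46 0.00
      vertex 0.00 5.63 0.00
      vertex 0.00 5.63 28.49
    endloop
  endfacet
  facet normal -0.9528 0.3035 0.0000
    outer loop
      vertex 1.22 9.46 0.00
      vertex 0.00 5.63 28.49
      vertex 1.22 9.46 28.49
    endloop
  endfacet
  facet normal -0.9245 -0.3813 0.0000
    outer loop
      vertex 0.00 5.63 0.00
      vertex 1.53 1.92 0.00
      vertex 1.53 1.92 28.49
    endloop
  endfacet
  facet normal -0.9245 -0.3813 0.0000
    outer loop
      vertex 0.00 5.63 0.00
      vertex 1.53 1.92 28.49
      vertex 0.00 5.63 28.49
    endloop
  endfacet
  facet normal -0.4650 -0.8853 0.0000
    outer loop
      vertex 1.53 1.92 0.00
      vertex 5.09 0.05 0.00
      vertex 5.09 0.05 28.49
    endloop
  endfacet
  facet normal -0.4650 -0.8853 0.0000
    outer loop
      vertex 1.53 1.92 0.00
      vertex 5.09 0.05 28.49
      vertex 1.53 1.92 28.49
    endloop
  endfacet
  facet normal 0.2143 -0.9768 0.0000
    outer loop
      vertex 5.09 0.05 0.00
      vertex 9.01 0.91 0.00
      vertex 9.01 0.91 28.49
    endloop
  endfacet
  facet normal 0.2143 -0.9768 0.0000
    outer loop
      vertex 5.09 0.05 0.00
      vertex 9.01 0.91 28.49
      vertex 5.09 0.05 28.49
    endloop
  endfacet
  facet normal 0.7922 -0.6103 0.0000
    outer loop
      vertex 9.01 0.91 0.00
      vertex 11.46 4.09 0.00
      vertex 11.46 4.09 28.49
    endloop
  endfacet
  facet normal 0.7922 -0.6103 0.0000
    outer loop
      vertex 9.01 0.91 0.00
      vertex 11.46 4.09 28.49
      vertex 9.01 0.91 28.49
    endloop
  endfacet
  facet normal 0.9992 0.0399 0.0000
    outer loop
      vertex 11.46 4.09 0.00
      vertex 11.30 8.10 0.00
      vertex 11.30 8.10 28.49
    endloop
  endfacet
  facet normal 0.9992 0.0399 0.0000
    outer loop
      vertex 11.46 4.09 0.00
      vertex 11.30 8.10 28.49
      vertex 11.46 4.09 28.49
    endloop
  endfacet
endsolid part

The G0 Z moves step by Δz≈7.12 mm. Every layer's G1 loop is the same polygon, so the solid is a straight extrusion of it from z=0 to z≈28.5. Closing with flat bottom and top caps and triangulating gives 32 facets — a regular 9-sided prism (a cylinder approximated with 9 flat sides), circumscribed radius ≈ 5.87 mm, height ≈ 28.5 mm.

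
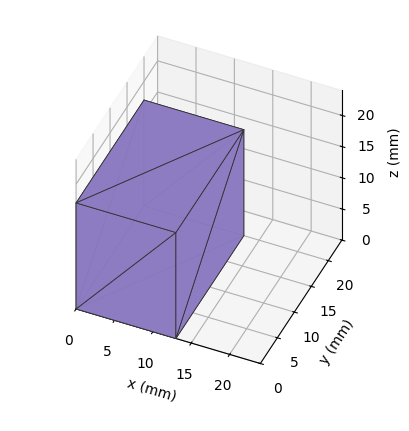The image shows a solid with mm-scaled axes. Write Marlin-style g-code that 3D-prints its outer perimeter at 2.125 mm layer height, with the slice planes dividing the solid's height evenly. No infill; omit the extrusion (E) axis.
Reading the render: the shape is a rectangular box, roughly 13 × 20 mm footprint and 17 mm tall (dimensions read to the nearest mm from the axis ticks). For the g-code, the solid's height is divided into equal slices at the stated Δz and each level perimeter traced with G1 moves after a G0 lift.

; perimeter-only toolpath
G21 ; units = mm
G90 ; absolute positioning
G28 ; home
; layer 1
G0 Z2.125
G0 X0.000 Y0.000
G1 X13.000 Y0.000
G1 X13.000 Y20.000
G1 X0.000 Y20.000
G1 X0.000 Y0.000
; layer 2
G0 Z4.250
G0 X0.000 Y0.000
G1 X13.000 Y0.000
G1 X13.000 Y20.000
G1 X0.000 Y20.000
G1 X0.000 Y0.000
; layer 3
G0 Z6.375
G0 X0.000 Y0.000
G1 X13.000 Y0.000
G1 X13.000 Y20.000
G1 X0.000 Y20.000
G1 X0.000 Y0.000
; layer 4
G0 Z8.500
G0 X0.000 Y0.000
G1 X13.000 Y0.000
G1 X13.000 Y20.000
G1 X0.000 Y20.000
G1 X0.000 Y0.000
; layer 5
G0 Z10.625
G0 X0.000 Y0.000
G1 X13.000 Y0.000
G1 X13.000 Y20.000
G1 X0.000 Y20.000
G1 X0.000 Y0.000
; layer 6
G0 Z12.750
G0 X0.000 Y0.000
G1 X13.000 Y0.000
G1 X13.000 Y20.000
G1 X0.000 Y20.000
G1 X0.000 Y0.000
; layer 7
G0 Z14.875
G0 X0.000 Y0.000
G1 X13.000 Y0.000
G1 X13.000 Y20.000
G1 X0.000 Y20.000
G1 X0.000 Y0.000
; layer 8
G0 Z17.000
G0 X0.000 Y0.000
G1 X13.000 Y0.000
G1 X13.000 Y20.000
G1 X0.000 Y20.000
G1 X0.000 Y0.000
M2 ; end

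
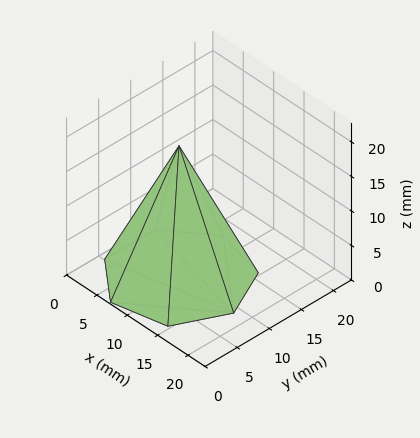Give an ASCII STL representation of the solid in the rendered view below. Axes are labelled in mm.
Reading the render: the shape is a regular 7-sided pyramid, base circumscribed radius ≈ 9 mm, apex at z ≈ 19 mm (dimensions read to the nearest mm from the axis ticks). For the STL, each face is triangulated and given an outward normal.

solid part
  facet normal 0.0000 0.0000 -1.0000
    outer loop
      vertex 7.00 17.77 0.00
      vertex 14.61 16.04 0.00
      vertex 18.00 9.00 0.00
    endloop
  endfacet
  facet normal 0.0000 0.0000 -1.0000
    outer loop
      vertex 0.89 12.90 0.00
      vertex 7.00 17.77 0.00
      vertex 18.00 9.00 0.00
    endloop
  endfacet
  facet normal 0.0000 0.0000 -1.0000
    outer loop
      vertex 0.89 5.10 0.00
      vertex 0.89 12.90 0.00
      vertex 18.00 9.00 0.00
    endloop
  endfacet
  facet normal 0.0000 0.0000 -1.0000
    outer loop
      vertex 7.00 0.23 0.00
      vertex 0.89 5.10 0.00
      vertex 18.00 9.00 0.00
    endloop
  endfacet
  facet normal 0.0000 0.0000 -1.0000
    outer loop
      vertex 14.61 1.96 0.00
      vertex 7.00 0.23 0.00
      vertex 18.00 9.00 0.00
    endloop
  endfacet
  facet normal 0.8287 0.3990 0.3925
    outer loop
      vertex 18.00 9.00 0.00
      vertex 14.61 16.04 0.00
      vertex 9.00 9.00 19.00
    endloop
  endfacet
  facet normal 0.2039 0.8969 0.3925
    outer loop
      vertex 14.61 16.04 0.00
      vertex 7.00 17.77 0.00
      vertex 9.00 9.00 19.00
    endloop
  endfacet
  facet normal -0.5733 0.7193 0.3924
    outer loop
      vertex 7.00 17.77 0.00
      vertex 0.89 12.90 0.00
      vertex 9.00 9.00 19.00
    endloop
  endfacet
  facet normal -0.9197 0.0000 0.3926
    outer loop
      vertex 0.89 12.90 0.00
      vertex 0.89 5.10 0.00
      vertex 9.00 9.00 19.00
    endloop
  endfacet
  facet normal -0.5733 -0.7193 0.3924
    outer loop
      vertex 0.89 5.10 0.00
      vertex 7.00 0.23 0.00
      vertex 9.00 9.00 19.00
    endloop
  endfacet
  facet normal 0.2039 -0.8969 0.3925
    outer loop
      vertex 7.00 0.23 0.00
      vertex 14.61 1.96 0.00
      vertex 9.00 9.00 19.00
    endloop
  endfacet
  facet normal 0.8287 -0.3990 0.3925
    outer loop
      vertex 14.61 1.96 0.00
      vertex 18.00 9.00 0.00
      vertex 9.00 9.00 19.00
    endloop
  endfacet
endsolid part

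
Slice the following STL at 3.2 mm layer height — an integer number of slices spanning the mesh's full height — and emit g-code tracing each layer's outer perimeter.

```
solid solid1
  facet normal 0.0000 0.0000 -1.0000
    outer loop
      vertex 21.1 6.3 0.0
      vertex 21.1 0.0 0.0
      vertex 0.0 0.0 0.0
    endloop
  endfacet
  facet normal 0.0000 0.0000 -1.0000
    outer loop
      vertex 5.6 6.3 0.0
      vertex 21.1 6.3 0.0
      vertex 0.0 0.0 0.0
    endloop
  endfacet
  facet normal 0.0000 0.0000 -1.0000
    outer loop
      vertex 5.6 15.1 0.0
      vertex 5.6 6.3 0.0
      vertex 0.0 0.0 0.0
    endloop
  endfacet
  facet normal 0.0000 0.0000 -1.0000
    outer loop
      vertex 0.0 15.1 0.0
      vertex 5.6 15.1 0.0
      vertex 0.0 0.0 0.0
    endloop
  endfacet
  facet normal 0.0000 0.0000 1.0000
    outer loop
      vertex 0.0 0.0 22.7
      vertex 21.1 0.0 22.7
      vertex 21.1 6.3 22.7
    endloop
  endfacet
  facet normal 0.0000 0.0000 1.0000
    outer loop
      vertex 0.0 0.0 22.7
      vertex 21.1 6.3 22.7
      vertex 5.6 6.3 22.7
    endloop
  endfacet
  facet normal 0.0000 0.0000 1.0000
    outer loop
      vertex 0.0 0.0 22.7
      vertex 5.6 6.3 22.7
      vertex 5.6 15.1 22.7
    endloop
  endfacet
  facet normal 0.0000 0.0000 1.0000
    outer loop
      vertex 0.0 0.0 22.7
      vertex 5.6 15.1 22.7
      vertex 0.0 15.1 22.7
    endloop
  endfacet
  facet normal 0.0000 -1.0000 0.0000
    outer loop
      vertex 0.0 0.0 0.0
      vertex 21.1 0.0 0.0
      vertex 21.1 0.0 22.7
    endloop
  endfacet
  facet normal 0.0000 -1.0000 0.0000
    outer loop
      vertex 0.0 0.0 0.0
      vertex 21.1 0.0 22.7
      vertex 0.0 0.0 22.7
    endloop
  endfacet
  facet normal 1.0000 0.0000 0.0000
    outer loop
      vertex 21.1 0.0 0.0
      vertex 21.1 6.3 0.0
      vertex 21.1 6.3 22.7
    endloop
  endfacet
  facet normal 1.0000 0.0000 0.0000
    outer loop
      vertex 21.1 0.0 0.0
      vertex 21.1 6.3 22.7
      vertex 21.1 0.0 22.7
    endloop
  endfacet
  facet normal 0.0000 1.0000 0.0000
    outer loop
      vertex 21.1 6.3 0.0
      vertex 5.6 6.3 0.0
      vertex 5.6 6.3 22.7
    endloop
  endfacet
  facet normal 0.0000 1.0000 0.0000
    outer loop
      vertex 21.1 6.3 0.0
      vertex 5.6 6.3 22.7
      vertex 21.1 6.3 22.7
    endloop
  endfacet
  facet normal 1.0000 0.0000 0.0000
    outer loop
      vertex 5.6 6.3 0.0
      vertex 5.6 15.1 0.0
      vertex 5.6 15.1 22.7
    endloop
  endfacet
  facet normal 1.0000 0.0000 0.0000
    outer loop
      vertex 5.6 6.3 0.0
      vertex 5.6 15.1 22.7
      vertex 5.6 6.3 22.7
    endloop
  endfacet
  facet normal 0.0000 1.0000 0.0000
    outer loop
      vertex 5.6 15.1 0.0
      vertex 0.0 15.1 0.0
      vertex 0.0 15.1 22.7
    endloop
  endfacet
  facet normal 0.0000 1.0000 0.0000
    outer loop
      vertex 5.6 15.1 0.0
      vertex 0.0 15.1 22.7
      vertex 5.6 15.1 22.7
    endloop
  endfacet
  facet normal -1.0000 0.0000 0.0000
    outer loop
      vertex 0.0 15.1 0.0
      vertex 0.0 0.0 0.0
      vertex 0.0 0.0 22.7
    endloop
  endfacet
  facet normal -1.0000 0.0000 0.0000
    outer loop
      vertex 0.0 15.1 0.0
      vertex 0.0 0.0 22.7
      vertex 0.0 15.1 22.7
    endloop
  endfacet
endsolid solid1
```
; perimeter-only toolpath
G21 ; units = mm
G90 ; absolute positioning
G28 ; home
; layer 1
G0 Z3.2
G0 X0.0 Y0.0
G1 X21.1 Y0.0
G1 X21.1 Y6.3
G1 X5.6 Y6.3
G1 X5.6 Y15.1
G1 X0.0 Y15.1
G1 X0.0 Y0.0
; layer 2
G0 Z6.5
G0 X0.0 Y0.0
G1 X21.1 Y0.0
G1 X21.1 Y6.3
G1 X5.6 Y6.3
G1 X5.6 Y15.1
G1 X0.0 Y15.1
G1 X0.0 Y0.0
; layer 3
G0 Z9.7
G0 X0.0 Y0.0
G1 X21.1 Y0.0
G1 X21.1 Y6.3
G1 X5.6 Y6.3
G1 X5.6 Y15.1
G1 X0.0 Y15.1
G1 X0.0 Y0.0
; layer 4
G0 Z13.0
G0 X0.0 Y0.0
G1 X21.1 Y0.0
G1 X21.1 Y6.3
G1 X5.6 Y6.3
G1 X5.6 Y15.1
G1 X0.0 Y15.1
G1 X0.0 Y0.0
; layer 5
G0 Z16.2
G0 X0.0 Y0.0
G1 X21.1 Y0.0
G1 X21.1 Y6.3
G1 X5.6 Y6.3
G1 X5.6 Y15.1
G1 X0.0 Y15.1
G1 X0.0 Y0.0
; layer 6
G0 Z19.5
G0 X0.0 Y0.0
G1 X21.1 Y0.0
G1 X21.1 Y6.3
G1 X5.6 Y6.3
G1 X5.6 Y15.1
G1 X0.0 Y15.1
G1 X0.0 Y0.0
; layer 7
G0 Z22.7
G0 X0.0 Y0.0
G1 X21.1 Y0.0
G1 X21.1 Y6.3
G1 X5.6 Y6.3
G1 X5.6 Y15.1
G1 X0.0 Y15.1
G1 X0.0 Y0.0
M2 ; end

The solid is an L-shaped prism: outer 21.1 × 15.1 mm, arm thicknesses ≈ 6.3 mm (horizontal) and 5.6 mm (vertical), extruded 22.7 mm in z. Slicing at Δz = 3.2 mm — 7 equal slices spanning the solid's height, so layer i sits at z = i·h/7 — gives 7 non-empty perimeters. Each is a 6-segment closed polygon; G0 lifts to the layer z and rapids to the start vertex, then G1 traces the edges.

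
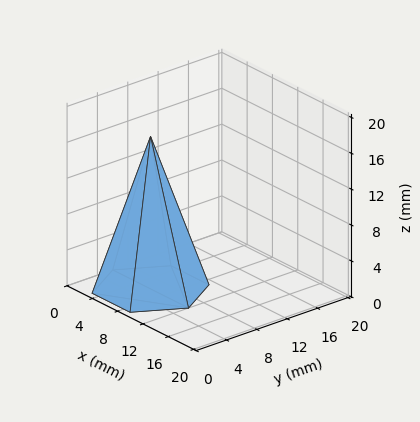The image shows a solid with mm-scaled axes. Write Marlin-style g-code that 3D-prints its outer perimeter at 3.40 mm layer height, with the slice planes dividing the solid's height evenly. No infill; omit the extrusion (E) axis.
Reading the render: the shape is a regular 6-sided pyramid, base circumscribed radius ≈ 6 mm, apex at z ≈ 17 mm (dimensions read to the nearest mm from the axis ticks). For the g-code, the solid's height is divided into equal slices at the stated Δz and each level perimeter traced with G1 moves after a G0 lift.

; perimeter-only toolpath
G21 ; units = mm
G90 ; absolute positioning
G28 ; home
; layer 1
G0 Z3.40
G0 X10.80 Y6.00
G1 X8.40 Y10.16
G1 X3.60 Y10.16
G1 X1.20 Y6.00
G1 X3.60 Y1.84
G1 X8.40 Y1.84
G1 X10.80 Y6.00
; layer 2
G0 Z6.80
G0 X9.60 Y6.00
G1 X7.80 Y9.12
G1 X4.20 Y9.12
G1 X2.40 Y6.00
G1 X4.20 Y2.88
G1 X7.80 Y2.88
G1 X9.60 Y6.00
; layer 3
G0 Z10.20
G0 X8.40 Y6.00
G1 X7.20 Y8.08
G1 X4.80 Y8.08
G1 X3.60 Y6.00
G1 X4.80 Y3.92
G1 X7.20 Y3.92
G1 X8.40 Y6.00
; layer 4
G0 Z13.60
G0 X7.20 Y6.00
G1 X6.60 Y7.04
G1 X5.40 Y7.04
G1 X4.80 Y6.00
G1 X5.40 Y4.96
G1 X6.60 Y4.96
G1 X7.20 Y6.00
M2 ; end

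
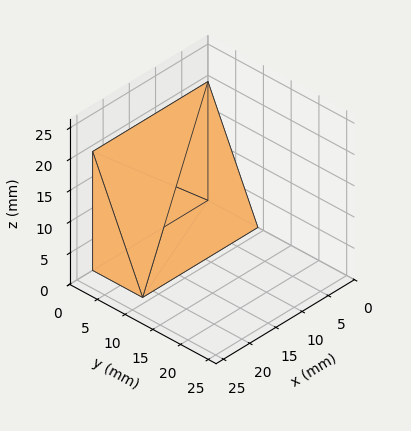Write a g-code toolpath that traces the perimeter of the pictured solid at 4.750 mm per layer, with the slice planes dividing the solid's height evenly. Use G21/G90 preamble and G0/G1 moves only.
Reading the render: the shape is a wedge (ramp): 22 × 9 mm base, rising to 19 mm along the y=0 edge and sloping linearly to z=0 at y=9 (dimensions read to the nearest mm from the axis ticks). For the g-code, the solid's height is divided into equal slices at the stated Δz and each level perimeter traced with G1 moves after a G0 lift.

; perimeter-only toolpath
G21 ; units = mm
G90 ; absolute positioning
G28 ; home
; layer 1
G0 Z4.750
G0 X0.000 Y0.000
G1 X22.000 Y0.000
G1 X22.000 Y6.750
G1 X0.000 Y6.750
G1 X0.000 Y0.000
; layer 2
G0 Z9.500
G0 X0.000 Y0.000
G1 X22.000 Y0.000
G1 X22.000 Y4.500
G1 X0.000 Y4.500
G1 X0.000 Y0.000
; layer 3
G0 Z14.250
G0 X0.000 Y0.000
G1 X22.000 Y0.000
G1 X22.000 Y2.250
G1 X0.000 Y2.250
G1 X0.000 Y0.000
M2 ; end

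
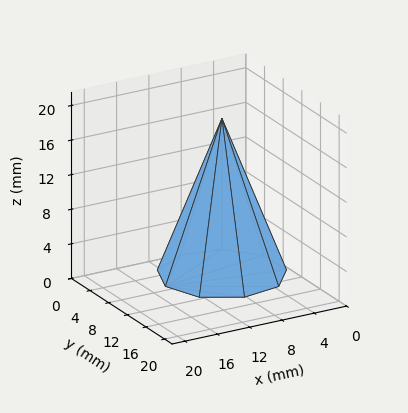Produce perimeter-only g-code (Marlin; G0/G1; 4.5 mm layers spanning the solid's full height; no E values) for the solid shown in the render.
Reading the render: the shape is a regular 9-sided pyramid, base circumscribed radius ≈ 7 mm, apex at z ≈ 18 mm (dimensions read to the nearest mm from the axis ticks). For the g-code, the solid's height is divided into equal slices at the stated Δz and each level perimeter traced with G1 moves after a G0 lift.

; perimeter-only toolpath
G21 ; units = mm
G90 ; absolute positioning
G28 ; home
; layer 1
G0 Z4.5
G0 X12.2 Y7.0
G1 X11.1 Y10.4
G1 X7.9 Y12.2
G1 X4.4 Y11.6
G1 X2.0 Y8.8
G1 X2.0 Y5.2
G1 X4.4 Y2.4
G1 X7.9 Y1.8
G1 X11.1 Y3.6
G1 X12.2 Y7.0
; layer 2
G0 Z9.0
G0 X10.5 Y7.0
G1 X9.7 Y9.2
G1 X7.6 Y10.4
G1 X5.2 Y10.1
G1 X3.7 Y8.2
G1 X3.7 Y5.8
G1 X5.2 Y4.0
G1 X7.6 Y3.5
G1 X9.7 Y4.8
G1 X10.5 Y7.0
; layer 3
G0 Z13.5
G0 X8.8 Y7.0
G1 X8.3 Y8.1
G1 X7.3 Y8.7
G1 X6.1 Y8.5
G1 X5.3 Y7.6
G1 X5.3 Y6.4
G1 X6.1 Y5.5
G1 X7.3 Y5.3
G1 X8.3 Y5.9
G1 X8.8 Y7.0
M2 ; end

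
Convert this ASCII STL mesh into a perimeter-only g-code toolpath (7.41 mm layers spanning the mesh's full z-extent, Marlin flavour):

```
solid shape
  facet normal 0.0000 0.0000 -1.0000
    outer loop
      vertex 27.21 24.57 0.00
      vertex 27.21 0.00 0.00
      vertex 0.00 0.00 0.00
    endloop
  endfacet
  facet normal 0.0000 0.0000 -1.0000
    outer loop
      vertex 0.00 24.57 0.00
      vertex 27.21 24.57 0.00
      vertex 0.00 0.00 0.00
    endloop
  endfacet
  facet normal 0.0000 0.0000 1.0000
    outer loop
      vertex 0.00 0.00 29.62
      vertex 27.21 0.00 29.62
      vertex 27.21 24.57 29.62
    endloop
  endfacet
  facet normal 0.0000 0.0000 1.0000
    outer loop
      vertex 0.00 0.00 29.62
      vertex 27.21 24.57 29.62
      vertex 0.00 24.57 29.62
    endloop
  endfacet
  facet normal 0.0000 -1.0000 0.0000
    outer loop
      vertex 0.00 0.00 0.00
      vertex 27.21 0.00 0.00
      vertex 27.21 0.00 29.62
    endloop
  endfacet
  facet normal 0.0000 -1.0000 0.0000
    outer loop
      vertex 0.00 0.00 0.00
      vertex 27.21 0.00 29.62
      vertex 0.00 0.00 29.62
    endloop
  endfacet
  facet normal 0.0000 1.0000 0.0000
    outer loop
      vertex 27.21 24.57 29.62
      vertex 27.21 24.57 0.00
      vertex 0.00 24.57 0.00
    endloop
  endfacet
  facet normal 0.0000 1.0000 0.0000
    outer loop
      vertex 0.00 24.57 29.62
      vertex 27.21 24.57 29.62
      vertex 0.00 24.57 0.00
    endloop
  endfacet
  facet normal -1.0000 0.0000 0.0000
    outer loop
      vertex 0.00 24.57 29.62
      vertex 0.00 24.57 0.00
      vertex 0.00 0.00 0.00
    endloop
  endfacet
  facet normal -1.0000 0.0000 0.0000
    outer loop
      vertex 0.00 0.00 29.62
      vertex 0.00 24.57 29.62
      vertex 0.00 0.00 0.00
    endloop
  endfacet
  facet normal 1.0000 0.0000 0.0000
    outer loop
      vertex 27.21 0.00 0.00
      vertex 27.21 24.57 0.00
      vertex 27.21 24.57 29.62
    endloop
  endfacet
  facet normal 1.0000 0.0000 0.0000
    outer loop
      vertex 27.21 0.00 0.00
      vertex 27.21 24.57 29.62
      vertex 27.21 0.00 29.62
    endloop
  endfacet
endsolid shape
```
; perimeter-only toolpath
G21 ; units = mm
G90 ; absolute positioning
G28 ; home
; layer 1
G0 Z7.41
G0 X0.00 Y0.00
G1 X27.21 Y0.00
G1 X27.21 Y24.57
G1 X0.00 Y24.57
G1 X0.00 Y0.00
; layer 2
G0 Z14.81
G0 X0.00 Y0.00
G1 X27.21 Y0.00
G1 X27.21 Y24.57
G1 X0.00 Y24.57
G1 X0.00 Y0.00
; layer 3
G0 Z22.21
G0 X0.00 Y0.00
G1 X27.21 Y0.00
G1 X27.21 Y24.57
G1 X0.00 Y24.57
G1 X0.00 Y0.00
; layer 4
G0 Z29.62
G0 X0.00 Y0.00
G1 X27.21 Y0.00
G1 X27.21 Y24.57
G1 X0.00 Y24.57
G1 X0.00 Y0.00
M2 ; end

The solid is a rectangular box, roughly 27.2 × 24.6 mm footprint and 29.6 mm tall. Slicing at Δz = 7.41 mm — 4 equal slices spanning the solid's height, so layer i sits at z = i·h/4 — gives 4 non-empty perimeters. Each is a 4-segment closed polygon; G0 lifts to the layer z and rapids to the start vertex, then G1 traces the edges.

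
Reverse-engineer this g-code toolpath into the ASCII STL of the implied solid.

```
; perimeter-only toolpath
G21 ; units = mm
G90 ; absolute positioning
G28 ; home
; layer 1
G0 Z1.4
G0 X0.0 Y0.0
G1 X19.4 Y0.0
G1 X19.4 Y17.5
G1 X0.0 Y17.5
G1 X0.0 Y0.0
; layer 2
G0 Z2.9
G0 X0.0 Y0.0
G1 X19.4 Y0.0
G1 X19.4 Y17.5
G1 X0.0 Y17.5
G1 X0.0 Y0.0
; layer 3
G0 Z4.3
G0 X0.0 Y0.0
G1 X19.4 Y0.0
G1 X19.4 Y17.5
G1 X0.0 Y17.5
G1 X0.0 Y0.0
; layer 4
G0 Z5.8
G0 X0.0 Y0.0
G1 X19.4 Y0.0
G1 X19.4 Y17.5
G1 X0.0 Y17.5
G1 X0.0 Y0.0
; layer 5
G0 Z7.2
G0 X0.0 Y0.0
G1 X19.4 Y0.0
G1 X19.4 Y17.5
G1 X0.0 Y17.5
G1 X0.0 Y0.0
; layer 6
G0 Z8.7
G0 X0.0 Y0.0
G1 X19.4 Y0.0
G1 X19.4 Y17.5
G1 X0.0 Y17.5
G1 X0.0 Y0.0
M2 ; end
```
solid part
  facet normal 0.0000 0.0000 -1.0000
    outer loop
      vertex 19.4 17.5 0.0
      vertex 19.4 0.0 0.0
      vertex 0.0 0.0 0.0
    endloop
  endfacet
  facet normal 0.0000 0.0000 -1.0000
    outer loop
      vertex 0.0 17.5 0.0
      vertex 19.4 17.5 0.0
      vertex 0.0 0.0 0.0
    endloop
  endfacet
  facet normal 0.0000 0.0000 1.0000
    outer loop
      vertex 0.0 0.0 8.7
      vertex 19.4 0.0 8.7
      vertex 19.4 17.5 8.7
    endloop
  endfacet
  facet normal 0.0000 0.0000 1.0000
    outer loop
      vertex 0.0 0.0 8.7
      vertex 19.4 17.5 8.7
      vertex 0.0 17.5 8.7
    endloop
  endfacet
  facet normal 0.0000 -1.0000 0.0000
    outer loop
      vertex 0.0 0.0 0.0
      vertex 19.4 0.0 0.0
      vertex 19.4 0.0 8.7
    endloop
  endfacet
  facet normal 0.0000 -1.0000 0.0000
    outer loop
      vertex 0.0 0.0 0.0
      vertex 19.4 0.0 8.7
      vertex 0.0 0.0 8.7
    endloop
  endfacet
  facet normal 0.0000 1.0000 0.0000
    outer loop
      vertex 19.4 17.5 8.7
      vertex 19.4 17.5 0.0
      vertex 0.0 17.5 0.0
    endloop
  endfacet
  facet normal 0.0000 1.0000 0.0000
    outer loop
      vertex 0.0 17.5 8.7
      vertex 19.4 17.5 8.7
      vertex 0.0 17.5 0.0
    endloop
  endfacet
  facet normal -1.0000 0.0000 0.0000
    outer loop
      vertex 0.0 17.5 8.7
      vertex 0.0 17.5 0.0
      vertex 0.0 0.0 0.0
    endloop
  endfacet
  facet normal -1.0000 0.0000 0.0000
    outer loop
      vertex 0.0 0.0 8.7
      vertex 0.0 17.5 8.7
      vertex 0.0 0.0 0.0
    endloop
  endfacet
  facet normal 1.0000 0.0000 0.0000
    outer loop
      vertex 19.4 0.0 0.0
      vertex 19.4 17.5 0.0
      vertex 19.4 17.5 8.7
    endloop
  endfacet
  facet normal 1.0000 0.0000 0.0000
    outer loop
      vertex 19.4 0.0 0.0
      vertex 19.4 17.5 8.7
      vertex 19.4 0.0 8.7
    endloop
  endfacet
endsolid part

The G0 Z moves step by Δz≈1.4 mm. Every layer's G1 loop is the same polygon, so the solid is a straight extrusion of it from z=0 to z≈8.7. Closing with flat bottom and top caps and triangulating gives 12 facets — a rectangular box, roughly 19.4 × 17.5 mm footprint and 8.7 mm tall.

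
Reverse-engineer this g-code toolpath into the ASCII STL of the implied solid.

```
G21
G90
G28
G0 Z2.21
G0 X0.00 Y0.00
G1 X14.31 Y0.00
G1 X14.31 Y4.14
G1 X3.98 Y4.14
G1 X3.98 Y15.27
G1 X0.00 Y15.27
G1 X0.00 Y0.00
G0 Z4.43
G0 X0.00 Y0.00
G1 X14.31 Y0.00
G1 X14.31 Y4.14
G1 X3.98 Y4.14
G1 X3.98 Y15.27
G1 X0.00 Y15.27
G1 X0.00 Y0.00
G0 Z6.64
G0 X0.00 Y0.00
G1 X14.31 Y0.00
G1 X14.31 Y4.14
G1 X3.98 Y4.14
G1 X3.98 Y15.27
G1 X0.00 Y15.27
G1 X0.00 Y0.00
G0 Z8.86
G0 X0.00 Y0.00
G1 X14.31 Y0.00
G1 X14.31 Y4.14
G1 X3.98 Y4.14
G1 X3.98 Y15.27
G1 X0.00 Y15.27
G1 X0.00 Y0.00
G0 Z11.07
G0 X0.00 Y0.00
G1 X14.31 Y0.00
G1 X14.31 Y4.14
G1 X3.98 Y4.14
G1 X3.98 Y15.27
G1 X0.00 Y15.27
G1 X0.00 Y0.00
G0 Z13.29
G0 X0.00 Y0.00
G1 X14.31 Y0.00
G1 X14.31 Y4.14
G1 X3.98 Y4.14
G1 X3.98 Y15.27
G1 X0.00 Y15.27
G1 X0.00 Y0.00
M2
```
solid part
  facet normal 0.0000 0.0000 -1.0000
    outer loop
      vertex 14.31 4.14 0.00
      vertex 14.31 0.00 0.00
      vertex 0.00 0.00 0.00
    endloop
  endfacet
  facet normal 0.0000 0.0000 -1.0000
    outer loop
      vertex 3.98 4.14 0.00
      vertex 14.31 4.14 0.00
      vertex 0.00 0.00 0.00
    endloop
  endfacet
  facet normal 0.0000 0.0000 -1.0000
    outer loop
      vertex 3.98 15.27 0.00
      vertex 3.98 4.14 0.00
      vertex 0.00 0.00 0.00
    endloop
  endfacet
  facet normal 0.0000 0.0000 -1.0000
    outer loop
      vertex 0.00 15.27 0.00
      vertex 3.98 15.27 0.00
      vertex 0.00 0.00 0.00
    endloop
  endfacet
  facet normal 0.0000 0.0000 1.0000
    outer loop
      vertex 0.00 0.00 13.29
      vertex 14.31 0.00 13.29
      vertex 14.31 4.14 13.29
    endloop
  endfacet
  facet normal 0.0000 0.0000 1.0000
    outer loop
      vertex 0.00 0.00 13.29
      vertex 14.31 4.14 13.29
      vertex 3.98 4.14 13.29
    endloop
  endfacet
  facet normal 0.0000 0.0000 1.0000
    outer loop
      vertex 0.00 0.00 13.29
      vertex 3.98 4.14 13.29
      vertex 3.98 15.27 13.29
    endloop
  endfacet
  facet normal 0.0000 0.0000 1.0000
    outer loop
      vertex 0.00 0.00 13.29
      vertex 3.98 15.27 13.29
      vertex 0.00 15.27 13.29
    endloop
  endfacet
  facet normal 0.0000 -1.0000 0.0000
    outer loop
      vertex 0.00 0.00 0.00
      vertex 14.31 0.00 0.00
      vertex 14.31 0.00 13.29
    endloop
  endfacet
  facet normal 0.0000 -1.0000 0.0000
    outer loop
      vertex 0.00 0.00 0.00
      vertex 14.31 0.00 13.29
      vertex 0.00 0.00 13.29
    endloop
  endfacet
  facet normal 1.0000 0.0000 0.0000
    outer loop
      vertex 14.31 0.00 0.00
      vertex 14.31 4.14 0.00
      vertex 14.31 4.14 13.29
    endloop
  endfacet
  facet normal 1.0000 0.0000 0.0000
    outer loop
      vertex 14.31 0.00 0.00
      vertex 14.31 4.14 13.29
      vertex 14.31 0.00 13.29
    endloop
  endfacet
  facet normal 0.0000 1.0000 0.0000
    outer loop
      vertex 14.31 4.14 0.00
      vertex 3.98 4.14 0.00
      vertex 3.98 4.14 13.29
    endloop
  endfacet
  facet normal 0.0000 1.0000 0.0000
    outer loop
      vertex 14.31 4.14 0.00
      vertex 3.98 4.14 13.29
      vertex 14.31 4.14 13.29
    endloop
  endfacet
  facet normal 1.0000 0.0000 0.0000
    outer loop
      vertex 3.98 4.14 0.00
      vertex 3.98 15.27 0.00
      vertex 3.98 15.27 13.29
    endloop
  endfacet
  facet normal 1.0000 0.0000 0.0000
    outer loop
      vertex 3.98 4.14 0.00
      vertex 3.98 15.27 13.29
      vertex 3.98 4.14 13.29
    endloop
  endfacet
  facet normal 0.0000 1.0000 0.0000
    outer loop
      vertex 3.98 15.27 0.00
      vertex 0.00 15.27 0.00
      vertex 0.00 15.27 13.29
    endloop
  endfacet
  facet normal 0.0000 1.0000 0.0000
    outer loop
      vertex 3.98 15.27 0.00
      vertex 0.00 15.27 13.29
      vertex 3.98 15.27 13.29
    endloop
  endfacet
  facet normal -1.0000 0.0000 0.0000
    outer loop
      vertex 0.00 15.27 0.00
      vertex 0.00 0.00 0.00
      vertex 0.00 0.00 13.29
    endloop
  endfacet
  facet normal -1.0000 0.0000 0.0000
    outer loop
      vertex 0.00 15.27 0.00
      vertex 0.00 0.00 13.29
      vertex 0.00 15.27 13.29
    endloop
  endfacet
endsolid part

The G0 Z moves step by Δz≈2.21 mm. Every layer's G1 loop is the same polygon, so the solid is a straight extrusion of it from z=0 to z≈13.3. Closing with flat bottom and top caps and triangulating gives 20 facets — an L-shaped prism: outer 14.3 × 15.3 mm, arm thicknesses ≈ 4.14 mm (horizontal) and 3.98 mm (vertical), extruded 13.3 mm in z.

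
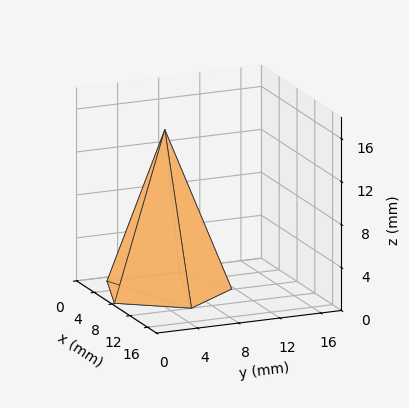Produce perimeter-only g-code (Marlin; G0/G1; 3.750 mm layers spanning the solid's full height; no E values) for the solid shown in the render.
Reading the render: the shape is a regular 5-sided pyramid, base circumscribed radius ≈ 6 mm, apex at z ≈ 15 mm (dimensions read to the nearest mm from the axis ticks). For the g-code, the solid's height is divided into equal slices at the stated Δz and each level perimeter traced with G1 moves after a G0 lift.

; perimeter-only toolpath
G21 ; units = mm
G90 ; absolute positioning
G28 ; home
; layer 1
G0 Z3.750
G0 X10.500 Y6.000
G1 X7.391 Y10.279
G1 X2.359 Y8.645
G1 X2.359 Y3.355
G1 X7.391 Y1.720
G1 X10.500 Y6.000
; layer 2
G0 Z7.500
G0 X9.000 Y6.000
G1 X6.927 Y8.853
G1 X3.573 Y7.763
G1 X3.573 Y4.236
G1 X6.927 Y3.147
G1 X9.000 Y6.000
; layer 3
G0 Z11.250
G0 X7.500 Y6.000
G1 X6.463 Y7.426
G1 X4.787 Y6.882
G1 X4.787 Y5.118
G1 X6.463 Y4.574
G1 X7.500 Y6.000
M2 ; end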